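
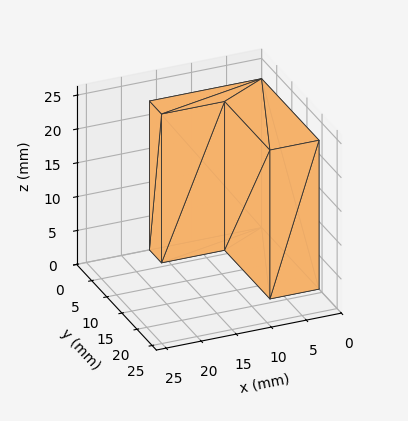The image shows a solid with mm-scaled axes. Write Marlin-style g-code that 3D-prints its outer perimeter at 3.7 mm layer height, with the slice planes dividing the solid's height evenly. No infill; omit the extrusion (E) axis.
Reading the render: the shape is an L-shaped prism: outer 16 × 19 mm, arm thicknesses ≈ 4 mm (horizontal) and 7 mm (vertical), extruded 22 mm in z (dimensions read to the nearest mm from the axis ticks). For the g-code, the solid's height is divided into equal slices at the stated Δz and each level perimeter traced with G1 moves after a G0 lift.

; perimeter-only toolpath
G21 ; units = mm
G90 ; absolute positioning
G28 ; home
; layer 1
G0 Z3.7
G0 X0.0 Y0.0
G1 X16.0 Y0.0
G1 X16.0 Y4.0
G1 X7.0 Y4.0
G1 X7.0 Y19.0
G1 X0.0 Y19.0
G1 X0.0 Y0.0
; layer 2
G0 Z7.3
G0 X0.0 Y0.0
G1 X16.0 Y0.0
G1 X16.0 Y4.0
G1 X7.0 Y4.0
G1 X7.0 Y19.0
G1 X0.0 Y19.0
G1 X0.0 Y0.0
; layer 3
G0 Z11.0
G0 X0.0 Y0.0
G1 X16.0 Y0.0
G1 X16.0 Y4.0
G1 X7.0 Y4.0
G1 X7.0 Y19.0
G1 X0.0 Y19.0
G1 X0.0 Y0.0
; layer 4
G0 Z14.7
G0 X0.0 Y0.0
G1 X16.0 Y0.0
G1 X16.0 Y4.0
G1 X7.0 Y4.0
G1 X7.0 Y19.0
G1 X0.0 Y19.0
G1 X0.0 Y0.0
; layer 5
G0 Z18.3
G0 X0.0 Y0.0
G1 X16.0 Y0.0
G1 X16.0 Y4.0
G1 X7.0 Y4.0
G1 X7.0 Y19.0
G1 X0.0 Y19.0
G1 X0.0 Y0.0
; layer 6
G0 Z22.0
G0 X0.0 Y0.0
G1 X16.0 Y0.0
G1 X16.0 Y4.0
G1 X7.0 Y4.0
G1 X7.0 Y19.0
G1 X0.0 Y19.0
G1 X0.0 Y0.0
M2 ; end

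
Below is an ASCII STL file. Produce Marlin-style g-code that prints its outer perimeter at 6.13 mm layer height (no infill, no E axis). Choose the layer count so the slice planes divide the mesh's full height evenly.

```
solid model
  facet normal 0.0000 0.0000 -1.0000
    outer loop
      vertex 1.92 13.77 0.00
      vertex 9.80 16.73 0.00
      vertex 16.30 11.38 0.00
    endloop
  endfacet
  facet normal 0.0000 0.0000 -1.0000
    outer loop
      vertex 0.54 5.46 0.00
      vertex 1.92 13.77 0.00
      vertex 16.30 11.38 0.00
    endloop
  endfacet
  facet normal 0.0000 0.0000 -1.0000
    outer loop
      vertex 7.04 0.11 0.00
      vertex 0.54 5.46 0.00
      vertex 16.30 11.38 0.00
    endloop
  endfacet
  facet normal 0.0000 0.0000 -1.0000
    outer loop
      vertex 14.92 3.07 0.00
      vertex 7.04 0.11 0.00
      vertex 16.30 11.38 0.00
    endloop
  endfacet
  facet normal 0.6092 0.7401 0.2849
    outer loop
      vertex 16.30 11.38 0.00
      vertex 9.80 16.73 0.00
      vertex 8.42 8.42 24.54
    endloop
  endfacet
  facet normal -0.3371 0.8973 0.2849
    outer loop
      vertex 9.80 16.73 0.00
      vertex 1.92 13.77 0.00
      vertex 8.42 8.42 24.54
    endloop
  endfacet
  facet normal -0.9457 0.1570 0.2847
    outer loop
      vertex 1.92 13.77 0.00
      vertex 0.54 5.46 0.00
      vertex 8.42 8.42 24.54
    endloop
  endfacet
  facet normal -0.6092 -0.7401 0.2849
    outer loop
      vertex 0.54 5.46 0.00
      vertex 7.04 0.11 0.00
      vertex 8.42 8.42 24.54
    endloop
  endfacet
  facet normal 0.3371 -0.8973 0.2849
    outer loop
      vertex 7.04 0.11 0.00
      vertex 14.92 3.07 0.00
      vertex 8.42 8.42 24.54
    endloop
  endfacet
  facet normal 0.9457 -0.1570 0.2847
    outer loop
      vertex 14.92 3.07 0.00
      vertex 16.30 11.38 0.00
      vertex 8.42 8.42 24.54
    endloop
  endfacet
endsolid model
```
; perimeter-only toolpath
G21 ; units = mm
G90 ; absolute positioning
G28 ; home
; layer 1
G0 Z6.13
G0 X14.33 Y10.64
G1 X9.46 Y14.65
G1 X3.54 Y12.43
G1 X2.51 Y6.20
G1 X7.38 Y2.19
G1 X13.29 Y4.41
G1 X14.33 Y10.64
; layer 2
G0 Z12.27
G0 X12.36 Y9.90
G1 X9.11 Y12.57
G1 X5.17 Y11.09
G1 X4.48 Y6.94
G1 X7.73 Y4.26
G1 X11.67 Y5.75
G1 X12.36 Y9.90
; layer 3
G0 Z18.41
G0 X10.39 Y9.16
G1 X8.77 Y10.50
G1 X6.80 Y9.76
G1 X6.45 Y7.68
G1 X8.08 Y6.34
G1 X10.04 Y7.08
G1 X10.39 Y9.16
M2 ; end

The solid is a regular 6-sided pyramid, base circumscribed radius ≈ 8.42 mm, apex at z ≈ 24.5 mm. Slicing at Δz = 6.13 mm — 4 equal slices spanning the solid's height, so layer i sits at z = i·h/4 — gives 3 non-empty perimeters. Each is a 6-segment closed polygon; G0 lifts to the layer z and rapids to the start vertex, then G1 traces the edges. The cross-section shrinks linearly with z (the slice at the apex is degenerate and omitted).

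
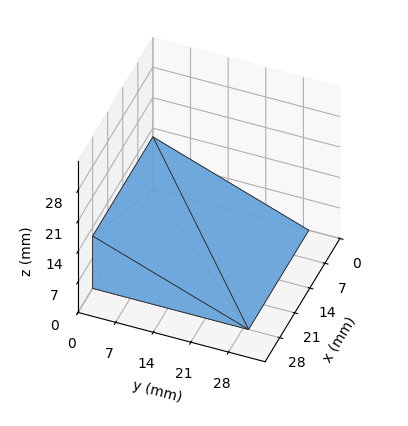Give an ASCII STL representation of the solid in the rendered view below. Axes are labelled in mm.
Reading the render: the shape is a wedge (ramp): 28 × 29 mm base, rising to 12 mm along the y=0 edge and sloping linearly to z=0 at y=29 (dimensions read to the nearest mm from the axis ticks). For the STL, each face is triangulated and given an outward normal.

solid part
  facet normal 0.0000 0.0000 -1.0000
    outer loop
      vertex 28.0 29.0 0.0
      vertex 28.0 0.0 0.0
      vertex 0.0 0.0 0.0
    endloop
  endfacet
  facet normal 0.0000 0.0000 -1.0000
    outer loop
      vertex 0.0 29.0 0.0
      vertex 28.0 29.0 0.0
      vertex 0.0 0.0 0.0
    endloop
  endfacet
  facet normal 0.0000 -1.0000 0.0000
    outer loop
      vertex 0.0 0.0 0.0
      vertex 28.0 0.0 0.0
      vertex 28.0 0.0 12.0
    endloop
  endfacet
  facet normal 0.0000 -1.0000 0.0000
    outer loop
      vertex 0.0 0.0 0.0
      vertex 28.0 0.0 12.0
      vertex 0.0 0.0 12.0
    endloop
  endfacet
  facet normal 0.0000 0.3824 0.9240
    outer loop
      vertex 0.0 0.0 12.0
      vertex 28.0 0.0 12.0
      vertex 28.0 29.0 0.0
    endloop
  endfacet
  facet normal 0.0000 0.3824 0.9240
    outer loop
      vertex 0.0 0.0 12.0
      vertex 28.0 29.0 0.0
      vertex 0.0 29.0 0.0
    endloop
  endfacet
  facet normal -1.0000 0.0000 0.0000
    outer loop
      vertex 0.0 0.0 12.0
      vertex 0.0 29.0 0.0
      vertex 0.0 0.0 0.0
    endloop
  endfacet
  facet normal 1.0000 0.0000 0.0000
    outer loop
      vertex 28.0 0.0 0.0
      vertex 28.0 29.0 0.0
      vertex 28.0 0.0 12.0
    endloop
  endfacet
endsolid part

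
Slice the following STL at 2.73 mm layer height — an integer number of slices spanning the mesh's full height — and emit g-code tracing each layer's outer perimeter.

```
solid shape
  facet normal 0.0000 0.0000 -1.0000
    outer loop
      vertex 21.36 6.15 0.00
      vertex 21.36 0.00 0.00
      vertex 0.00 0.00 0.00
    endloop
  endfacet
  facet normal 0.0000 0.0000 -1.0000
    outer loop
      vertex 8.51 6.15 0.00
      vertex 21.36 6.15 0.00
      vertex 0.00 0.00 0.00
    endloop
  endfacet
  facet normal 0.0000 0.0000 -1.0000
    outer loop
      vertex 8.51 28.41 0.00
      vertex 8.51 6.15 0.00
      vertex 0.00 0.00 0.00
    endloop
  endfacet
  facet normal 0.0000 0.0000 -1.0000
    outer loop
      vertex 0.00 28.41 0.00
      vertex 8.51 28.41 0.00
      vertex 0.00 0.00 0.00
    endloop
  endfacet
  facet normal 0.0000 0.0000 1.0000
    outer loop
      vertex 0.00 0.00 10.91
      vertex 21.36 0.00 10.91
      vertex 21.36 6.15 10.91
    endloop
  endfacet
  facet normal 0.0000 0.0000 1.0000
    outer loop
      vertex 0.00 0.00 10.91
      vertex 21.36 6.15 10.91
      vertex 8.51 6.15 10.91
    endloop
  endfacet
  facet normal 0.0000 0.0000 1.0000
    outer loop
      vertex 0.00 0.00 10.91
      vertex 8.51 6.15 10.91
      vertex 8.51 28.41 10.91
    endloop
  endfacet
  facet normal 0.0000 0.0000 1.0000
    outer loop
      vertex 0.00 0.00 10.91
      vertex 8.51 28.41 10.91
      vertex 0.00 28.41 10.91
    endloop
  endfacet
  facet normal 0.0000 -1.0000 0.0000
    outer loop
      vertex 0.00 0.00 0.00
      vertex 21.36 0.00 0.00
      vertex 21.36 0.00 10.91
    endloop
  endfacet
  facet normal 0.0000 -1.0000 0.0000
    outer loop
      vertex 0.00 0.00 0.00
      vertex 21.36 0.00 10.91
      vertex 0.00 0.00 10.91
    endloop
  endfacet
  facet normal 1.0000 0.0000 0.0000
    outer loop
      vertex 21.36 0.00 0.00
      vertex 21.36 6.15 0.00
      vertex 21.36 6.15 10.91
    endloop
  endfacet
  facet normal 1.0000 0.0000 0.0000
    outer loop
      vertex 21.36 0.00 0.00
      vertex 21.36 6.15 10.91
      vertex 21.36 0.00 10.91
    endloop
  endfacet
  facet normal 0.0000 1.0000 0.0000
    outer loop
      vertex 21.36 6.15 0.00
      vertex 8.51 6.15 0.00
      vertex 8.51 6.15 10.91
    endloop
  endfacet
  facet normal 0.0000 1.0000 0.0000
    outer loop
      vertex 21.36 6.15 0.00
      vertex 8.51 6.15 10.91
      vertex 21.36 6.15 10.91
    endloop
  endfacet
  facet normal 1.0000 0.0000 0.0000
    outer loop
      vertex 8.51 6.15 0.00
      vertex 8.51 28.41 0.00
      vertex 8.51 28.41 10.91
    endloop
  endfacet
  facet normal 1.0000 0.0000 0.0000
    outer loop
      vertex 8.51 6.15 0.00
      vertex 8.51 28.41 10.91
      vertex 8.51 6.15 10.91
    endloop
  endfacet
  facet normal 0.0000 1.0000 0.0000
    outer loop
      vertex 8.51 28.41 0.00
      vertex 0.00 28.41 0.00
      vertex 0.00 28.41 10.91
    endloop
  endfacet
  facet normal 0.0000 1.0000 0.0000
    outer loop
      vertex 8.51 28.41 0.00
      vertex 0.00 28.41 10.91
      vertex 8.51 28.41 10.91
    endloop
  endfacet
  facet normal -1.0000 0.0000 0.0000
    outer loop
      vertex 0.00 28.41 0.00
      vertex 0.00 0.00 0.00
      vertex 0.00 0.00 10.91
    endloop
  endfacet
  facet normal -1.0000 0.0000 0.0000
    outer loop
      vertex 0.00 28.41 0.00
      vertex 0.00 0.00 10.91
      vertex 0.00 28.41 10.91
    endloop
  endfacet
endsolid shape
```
; perimeter-only toolpath
G21 ; units = mm
G90 ; absolute positioning
G28 ; home
; layer 1
G0 Z2.73
G0 X0.00 Y0.00
G1 X21.36 Y0.00
G1 X21.36 Y6.15
G1 X8.51 Y6.15
G1 X8.51 Y28.41
G1 X0.00 Y28.41
G1 X0.00 Y0.00
; layer 2
G0 Z5.46
G0 X0.00 Y0.00
G1 X21.36 Y0.00
G1 X21.36 Y6.15
G1 X8.51 Y6.15
G1 X8.51 Y28.41
G1 X0.00 Y28.41
G1 X0.00 Y0.00
; layer 3
G0 Z8.18
G0 X0.00 Y0.00
G1 X21.36 Y0.00
G1 X21.36 Y6.15
G1 X8.51 Y6.15
G1 X8.51 Y28.41
G1 X0.00 Y28.41
G1 X0.00 Y0.00
; layer 4
G0 Z10.91
G0 X0.00 Y0.00
G1 X21.36 Y0.00
G1 X21.36 Y6.15
G1 X8.51 Y6.15
G1 X8.51 Y28.41
G1 X0.00 Y28.41
G1 X0.00 Y0.00
M2 ; end

The solid is an L-shaped prism: outer 21.4 × 28.4 mm, arm thicknesses ≈ 6.15 mm (horizontal) and 8.51 mm (vertical), extruded 10.9 mm in z. Slicing at Δz = 2.73 mm — 4 equal slices spanning the solid's height, so layer i sits at z = i·h/4 — gives 4 non-empty perimeters. Each is a 6-segment closed polygon; G0 lifts to the layer z and rapids to the start vertex, then G1 traces the edges.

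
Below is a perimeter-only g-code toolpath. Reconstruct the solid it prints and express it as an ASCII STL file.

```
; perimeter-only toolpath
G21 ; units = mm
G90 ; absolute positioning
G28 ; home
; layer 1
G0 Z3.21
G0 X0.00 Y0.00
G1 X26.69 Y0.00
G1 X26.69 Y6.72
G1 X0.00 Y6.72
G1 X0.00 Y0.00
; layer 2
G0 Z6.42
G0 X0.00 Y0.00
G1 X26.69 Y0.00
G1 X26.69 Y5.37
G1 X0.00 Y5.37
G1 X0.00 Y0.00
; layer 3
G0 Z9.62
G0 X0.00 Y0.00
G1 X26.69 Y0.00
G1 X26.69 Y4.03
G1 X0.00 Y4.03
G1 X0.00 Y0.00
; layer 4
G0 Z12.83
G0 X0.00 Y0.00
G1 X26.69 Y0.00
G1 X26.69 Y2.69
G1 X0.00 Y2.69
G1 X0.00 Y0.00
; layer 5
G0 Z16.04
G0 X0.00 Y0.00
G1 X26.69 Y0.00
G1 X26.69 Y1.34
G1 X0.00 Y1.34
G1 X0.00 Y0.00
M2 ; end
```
solid part
  facet normal 0.0000 0.0000 -1.0000
    outer loop
      vertex 26.69 8.06 0.00
      vertex 26.69 0.00 0.00
      vertex 0.00 0.00 0.00
    endloop
  endfacet
  facet normal 0.0000 0.0000 -1.0000
    outer loop
      vertex 0.00 8.06 0.00
      vertex 26.69 8.06 0.00
      vertex 0.00 0.00 0.00
    endloop
  endfacet
  facet normal 0.0000 -1.0000 0.0000
    outer loop
      vertex 0.00 0.00 0.00
      vertex 26.69 0.00 0.00
      vertex 26.69 0.00 19.25
    endloop
  endfacet
  facet normal 0.0000 -1.0000 0.0000
    outer loop
      vertex 0.00 0.00 0.00
      vertex 26.69 0.00 19.25
      vertex 0.00 0.00 19.25
    endloop
  endfacet
  facet normal 0.0000 0.9224 0.3862
    outer loop
      vertex 0.00 0.00 19.25
      vertex 26.69 0.00 19.25
      vertex 26.69 8.06 0.00
    endloop
  endfacet
  facet normal 0.0000 0.9224 0.3862
    outer loop
      vertex 0.00 0.00 19.25
      vertex 26.69 8.06 0.00
      vertex 0.00 8.06 0.00
    endloop
  endfacet
  facet normal -1.0000 0.0000 0.0000
    outer loop
      vertex 0.00 0.00 19.25
      vertex 0.00 8.06 0.00
      vertex 0.00 0.00 0.00
    endloop
  endfacet
  facet normal 1.0000 0.0000 0.0000
    outer loop
      vertex 26.69 0.00 0.00
      vertex 26.69 8.06 0.00
      vertex 26.69 0.00 19.25
    endloop
  endfacet
endsolid part

The G0 Z moves step by Δz≈3.21 mm. The G1 loops shrink linearly with z, so the solid tapers from its base footprint up to z≈19.2. Closing with a flat bottom cap and the tapered top and triangulating gives 8 facets — a wedge (ramp): 26.7 × 8.06 mm base, rising to 19.2 mm along the y=0 edge and sloping linearly to z=0 at y=8.06.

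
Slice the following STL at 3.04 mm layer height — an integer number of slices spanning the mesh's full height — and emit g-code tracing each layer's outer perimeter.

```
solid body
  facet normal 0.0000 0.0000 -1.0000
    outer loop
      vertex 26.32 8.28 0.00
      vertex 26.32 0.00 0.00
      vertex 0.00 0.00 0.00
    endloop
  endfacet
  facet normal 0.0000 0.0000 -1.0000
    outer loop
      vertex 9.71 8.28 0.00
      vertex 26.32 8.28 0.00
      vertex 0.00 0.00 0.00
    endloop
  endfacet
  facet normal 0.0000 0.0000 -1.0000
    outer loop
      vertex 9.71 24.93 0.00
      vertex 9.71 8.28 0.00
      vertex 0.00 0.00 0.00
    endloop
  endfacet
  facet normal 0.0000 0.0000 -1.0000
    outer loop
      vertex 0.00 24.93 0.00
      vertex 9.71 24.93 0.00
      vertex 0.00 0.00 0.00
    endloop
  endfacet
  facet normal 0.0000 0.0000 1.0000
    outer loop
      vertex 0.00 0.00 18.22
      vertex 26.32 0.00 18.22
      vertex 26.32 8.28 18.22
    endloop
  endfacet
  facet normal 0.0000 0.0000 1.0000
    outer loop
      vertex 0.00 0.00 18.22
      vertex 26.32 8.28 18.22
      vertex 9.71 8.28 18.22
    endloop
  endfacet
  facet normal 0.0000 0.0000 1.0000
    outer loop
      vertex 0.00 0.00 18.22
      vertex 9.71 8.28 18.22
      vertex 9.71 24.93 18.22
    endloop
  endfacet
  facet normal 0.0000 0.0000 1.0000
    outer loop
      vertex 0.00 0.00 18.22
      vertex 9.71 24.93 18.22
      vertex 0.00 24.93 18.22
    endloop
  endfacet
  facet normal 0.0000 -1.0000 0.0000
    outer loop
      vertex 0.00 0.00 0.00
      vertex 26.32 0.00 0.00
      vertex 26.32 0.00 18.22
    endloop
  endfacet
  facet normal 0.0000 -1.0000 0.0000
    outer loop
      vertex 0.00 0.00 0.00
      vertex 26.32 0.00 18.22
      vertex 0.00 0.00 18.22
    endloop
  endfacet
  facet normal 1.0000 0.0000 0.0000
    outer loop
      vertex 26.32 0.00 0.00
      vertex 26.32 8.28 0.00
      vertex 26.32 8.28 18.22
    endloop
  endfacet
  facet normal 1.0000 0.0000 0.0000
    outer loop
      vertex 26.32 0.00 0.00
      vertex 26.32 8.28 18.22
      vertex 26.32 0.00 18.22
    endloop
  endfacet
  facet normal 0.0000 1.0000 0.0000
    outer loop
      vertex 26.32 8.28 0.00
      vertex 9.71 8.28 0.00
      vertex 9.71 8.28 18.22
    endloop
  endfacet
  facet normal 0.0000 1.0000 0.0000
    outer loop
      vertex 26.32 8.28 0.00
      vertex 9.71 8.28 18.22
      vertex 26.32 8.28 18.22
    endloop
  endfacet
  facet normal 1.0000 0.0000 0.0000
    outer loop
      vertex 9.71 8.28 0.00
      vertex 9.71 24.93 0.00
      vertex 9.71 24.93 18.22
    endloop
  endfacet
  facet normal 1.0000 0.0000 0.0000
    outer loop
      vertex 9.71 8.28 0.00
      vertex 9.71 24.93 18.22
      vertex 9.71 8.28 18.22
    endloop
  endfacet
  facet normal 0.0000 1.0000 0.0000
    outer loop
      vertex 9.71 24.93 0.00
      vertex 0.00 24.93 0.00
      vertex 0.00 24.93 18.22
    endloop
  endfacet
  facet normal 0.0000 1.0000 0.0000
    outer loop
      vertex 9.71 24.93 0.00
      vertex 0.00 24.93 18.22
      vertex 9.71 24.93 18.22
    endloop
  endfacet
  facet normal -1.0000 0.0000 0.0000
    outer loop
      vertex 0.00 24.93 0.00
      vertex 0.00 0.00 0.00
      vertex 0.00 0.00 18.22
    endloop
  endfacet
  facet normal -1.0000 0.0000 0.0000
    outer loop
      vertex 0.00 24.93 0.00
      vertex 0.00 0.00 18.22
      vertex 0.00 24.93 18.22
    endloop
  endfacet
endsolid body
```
; perimeter-only toolpath
G21 ; units = mm
G90 ; absolute positioning
G28 ; home
; layer 1
G0 Z3.04
G0 X0.00 Y0.00
G1 X26.32 Y0.00
G1 X26.32 Y8.28
G1 X9.71 Y8.28
G1 X9.71 Y24.93
G1 X0.00 Y24.93
G1 X0.00 Y0.00
; layer 2
G0 Z6.07
G0 X0.00 Y0.00
G1 X26.32 Y0.00
G1 X26.32 Y8.28
G1 X9.71 Y8.28
G1 X9.71 Y24.93
G1 X0.00 Y24.93
G1 X0.00 Y0.00
; layer 3
G0 Z9.11
G0 X0.00 Y0.00
G1 X26.32 Y0.00
G1 X26.32 Y8.28
G1 X9.71 Y8.28
G1 X9.71 Y24.93
G1 X0.00 Y24.93
G1 X0.00 Y0.00
; layer 4
G0 Z12.15
G0 X0.00 Y0.00
G1 X26.32 Y0.00
G1 X26.32 Y8.28
G1 X9.71 Y8.28
G1 X9.71 Y24.93
G1 X0.00 Y24.93
G1 X0.00 Y0.00
; layer 5
G0 Z15.18
G0 X0.00 Y0.00
G1 X26.32 Y0.00
G1 X26.32 Y8.28
G1 X9.71 Y8.28
G1 X9.71 Y24.93
G1 X0.00 Y24.93
G1 X0.00 Y0.00
; layer 6
G0 Z18.22
G0 X0.00 Y0.00
G1 X26.32 Y0.00
G1 X26.32 Y8.28
G1 X9.71 Y8.28
G1 X9.71 Y24.93
G1 X0.00 Y24.93
G1 X0.00 Y0.00
M2 ; end

The solid is an L-shaped prism: outer 26.3 × 24.9 mm, arm thicknesses ≈ 8.28 mm (horizontal) and 9.71 mm (vertical), extruded 18.2 mm in z. Slicing at Δz = 3.04 mm — 6 equal slices spanning the solid's height, so layer i sits at z = i·h/6 — gives 6 non-empty perimeters. Each is a 6-segment closed polygon; G0 lifts to the layer z and rapids to the start vertex, then G1 traces the edges.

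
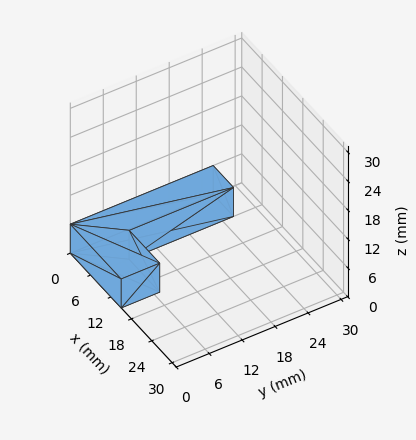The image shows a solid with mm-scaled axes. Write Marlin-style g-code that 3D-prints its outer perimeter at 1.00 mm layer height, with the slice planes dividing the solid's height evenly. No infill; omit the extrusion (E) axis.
Reading the render: the shape is an L-shaped prism: outer 15 × 26 mm, arm thicknesses ≈ 7 mm (horizontal) and 6 mm (vertical), extruded 6 mm in z (dimensions read to the nearest mm from the axis ticks). For the g-code, the solid's height is divided into equal slices at the stated Δz and each level perimeter traced with G1 moves after a G0 lift.

; perimeter-only toolpath
G21 ; units = mm
G90 ; absolute positioning
G28 ; home
; layer 1
G0 Z1.00
G0 X0.00 Y0.00
G1 X15.00 Y0.00
G1 X15.00 Y7.00
G1 X6.00 Y7.00
G1 X6.00 Y26.00
G1 X0.00 Y26.00
G1 X0.00 Y0.00
; layer 2
G0 Z2.00
G0 X0.00 Y0.00
G1 X15.00 Y0.00
G1 X15.00 Y7.00
G1 X6.00 Y7.00
G1 X6.00 Y26.00
G1 X0.00 Y26.00
G1 X0.00 Y0.00
; layer 3
G0 Z3.00
G0 X0.00 Y0.00
G1 X15.00 Y0.00
G1 X15.00 Y7.00
G1 X6.00 Y7.00
G1 X6.00 Y26.00
G1 X0.00 Y26.00
G1 X0.00 Y0.00
; layer 4
G0 Z4.00
G0 X0.00 Y0.00
G1 X15.00 Y0.00
G1 X15.00 Y7.00
G1 X6.00 Y7.00
G1 X6.00 Y26.00
G1 X0.00 Y26.00
G1 X0.00 Y0.00
; layer 5
G0 Z5.00
G0 X0.00 Y0.00
G1 X15.00 Y0.00
G1 X15.00 Y7.00
G1 X6.00 Y7.00
G1 X6.00 Y26.00
G1 X0.00 Y26.00
G1 X0.00 Y0.00
; layer 6
G0 Z6.00
G0 X0.00 Y0.00
G1 X15.00 Y0.00
G1 X15.00 Y7.00
G1 X6.00 Y7.00
G1 X6.00 Y26.00
G1 X0.00 Y26.00
G1 X0.00 Y0.00
M2 ; end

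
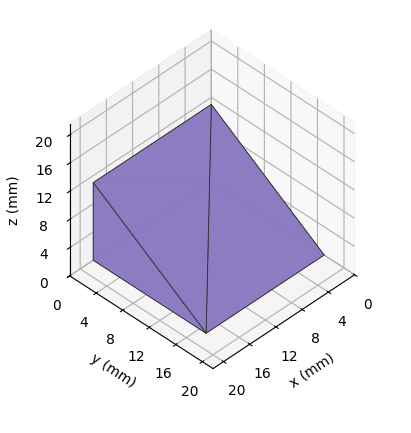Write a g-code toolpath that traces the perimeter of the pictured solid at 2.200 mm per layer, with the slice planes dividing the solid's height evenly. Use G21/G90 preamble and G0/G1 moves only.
Reading the render: the shape is a wedge (ramp): 18 × 17 mm base, rising to 11 mm along the y=0 edge and sloping linearly to z=0 at y=17 (dimensions read to the nearest mm from the axis ticks). For the g-code, the solid's height is divided into equal slices at the stated Δz and each level perimeter traced with G1 moves after a G0 lift.

; perimeter-only toolpath
G21 ; units = mm
G90 ; absolute positioning
G28 ; home
; layer 1
G0 Z2.200
G0 X0.000 Y0.000
G1 X18.000 Y0.000
G1 X18.000 Y13.600
G1 X0.000 Y13.600
G1 X0.000 Y0.000
; layer 2
G0 Z4.400
G0 X0.000 Y0.000
G1 X18.000 Y0.000
G1 X18.000 Y10.200
G1 X0.000 Y10.200
G1 X0.000 Y0.000
; layer 3
G0 Z6.600
G0 X0.000 Y0.000
G1 X18.000 Y0.000
G1 X18.000 Y6.800
G1 X0.000 Y6.800
G1 X0.000 Y0.000
; layer 4
G0 Z8.800
G0 X0.000 Y0.000
G1 X18.000 Y0.000
G1 X18.000 Y3.400
G1 X0.000 Y3.400
G1 X0.000 Y0.000
M2 ; end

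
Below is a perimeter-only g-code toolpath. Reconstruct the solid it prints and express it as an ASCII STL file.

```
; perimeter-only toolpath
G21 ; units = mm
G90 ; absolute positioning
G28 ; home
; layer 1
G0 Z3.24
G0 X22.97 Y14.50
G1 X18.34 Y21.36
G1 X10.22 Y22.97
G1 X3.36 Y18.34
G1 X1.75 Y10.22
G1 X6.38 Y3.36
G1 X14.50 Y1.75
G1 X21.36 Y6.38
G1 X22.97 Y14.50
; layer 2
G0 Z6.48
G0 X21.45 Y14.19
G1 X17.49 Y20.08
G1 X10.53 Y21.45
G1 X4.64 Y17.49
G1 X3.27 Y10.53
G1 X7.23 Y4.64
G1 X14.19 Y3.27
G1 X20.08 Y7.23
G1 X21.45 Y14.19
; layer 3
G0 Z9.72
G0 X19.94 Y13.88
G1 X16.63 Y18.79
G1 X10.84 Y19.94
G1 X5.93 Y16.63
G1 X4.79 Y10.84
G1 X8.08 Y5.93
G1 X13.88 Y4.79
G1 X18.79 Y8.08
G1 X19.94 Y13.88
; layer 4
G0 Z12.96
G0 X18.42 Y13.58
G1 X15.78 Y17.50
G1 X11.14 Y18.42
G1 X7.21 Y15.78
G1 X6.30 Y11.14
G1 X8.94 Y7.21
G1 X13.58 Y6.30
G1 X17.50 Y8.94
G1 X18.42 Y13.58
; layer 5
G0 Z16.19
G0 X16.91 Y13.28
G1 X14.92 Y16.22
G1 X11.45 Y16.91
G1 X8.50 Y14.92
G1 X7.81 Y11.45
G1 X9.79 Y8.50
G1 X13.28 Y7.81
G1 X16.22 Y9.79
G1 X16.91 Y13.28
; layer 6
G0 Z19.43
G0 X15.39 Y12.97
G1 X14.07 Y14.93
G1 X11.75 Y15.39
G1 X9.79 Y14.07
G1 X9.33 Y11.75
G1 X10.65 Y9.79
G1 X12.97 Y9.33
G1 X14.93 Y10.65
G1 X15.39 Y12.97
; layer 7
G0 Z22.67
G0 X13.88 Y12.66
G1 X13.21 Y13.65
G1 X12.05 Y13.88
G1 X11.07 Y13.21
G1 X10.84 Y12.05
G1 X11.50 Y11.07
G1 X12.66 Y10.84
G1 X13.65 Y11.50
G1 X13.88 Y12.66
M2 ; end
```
solid part
  facet normal 0.0000 0.0000 -1.0000
    outer loop
      vertex 9.92 24.48 0.00
      vertex 19.20 22.65 0.00
      vertex 24.48 14.80 0.00
    endloop
  endfacet
  facet normal 0.0000 0.0000 -1.0000
    outer loop
      vertex 2.07 19.20 0.00
      vertex 9.92 24.48 0.00
      vertex 24.48 14.80 0.00
    endloop
  endfacet
  facet normal 0.0000 0.0000 -1.0000
    outer loop
      vertex 0.24 9.92 0.00
      vertex 2.07 19.20 0.00
      vertex 24.48 14.80 0.00
    endloop
  endfacet
  facet normal 0.0000 0.0000 -1.0000
    outer loop
      vertex 5.52 2.07 0.00
      vertex 0.24 9.92 0.00
      vertex 24.48 14.80 0.00
    endloop
  endfacet
  facet normal 0.0000 0.0000 -1.0000
    outer loop
      vertex 14.80 0.24 0.00
      vertex 5.52 2.07 0.00
      vertex 24.48 14.80 0.00
    endloop
  endfacet
  facet normal 0.0000 0.0000 -1.0000
    outer loop
      vertex 22.65 5.52 0.00
      vertex 14.80 0.24 0.00
      vertex 24.48 14.80 0.00
    endloop
  endfacet
  facet normal 0.7593 0.5107 0.4033
    outer loop
      vertex 24.48 14.80 0.00
      vertex 19.20 22.65 0.00
      vertex 12.36 12.36 25.91
    endloop
  endfacet
  facet normal 0.1770 0.8978 0.4033
    outer loop
      vertex 19.20 22.65 0.00
      vertex 9.92 24.48 0.00
      vertex 12.36 12.36 25.91
    endloop
  endfacet
  facet normal -0.5107 0.7593 0.4033
    outer loop
      vertex 9.92 24.48 0.00
      vertex 2.07 19.20 0.00
      vertex 12.36 12.36 25.91
    endloop
  endfacet
  facet normal -0.8978 0.1770 0.4033
    outer loop
      vertex 2.07 19.20 0.00
      vertex 0.24 9.92 0.00
      vertex 12.36 12.36 25.91
    endloop
  endfacet
  facet normal -0.7593 -0.5107 0.4033
    outer loop
      vertex 0.24 9.92 0.00
      vertex 5.52 2.07 0.00
      vertex 12.36 12.36 25.91
    endloop
  endfacet
  facet normal -0.1770 -0.8978 0.4033
    outer loop
      vertex 5.52 2.07 0.00
      vertex 14.80 0.24 0.00
      vertex 12.36 12.36 25.91
    endloop
  endfacet
  facet normal 0.5107 -0.7593 0.4033
    outer loop
      vertex 14.80 0.24 0.00
      vertex 22.65 5.52 0.00
      vertex 12.36 12.36 25.91
    endloop
  endfacet
  facet normal 0.8978 -0.1770 0.4033
    outer loop
      vertex 22.65 5.52 0.00
      vertex 24.48 14.80 0.00
      vertex 12.36 12.36 25.91
    endloop
  endfacet
endsolid part

The G0 Z moves step by Δz≈3.24 mm. The G1 loops shrink linearly with z, so the solid tapers from its base footprint up to z≈25.9. Closing with a flat bottom cap and the tapered top and triangulating gives 14 facets — a regular 8-sided pyramid, base circumscribed radius ≈ 12.4 mm, apex at z ≈ 25.9 mm.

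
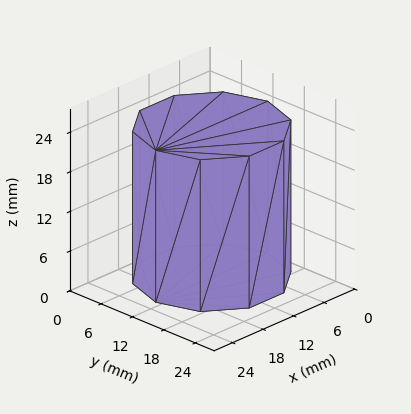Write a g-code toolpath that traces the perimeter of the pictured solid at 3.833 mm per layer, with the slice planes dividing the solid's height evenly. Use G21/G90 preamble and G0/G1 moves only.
Reading the render: the shape is a regular 10-sided prism (a cylinder approximated with 10 flat sides), circumscribed radius ≈ 11 mm, height ≈ 23 mm (dimensions read to the nearest mm from the axis ticks). For the g-code, the solid's height is divided into equal slices at the stated Δz and each level perimeter traced with G1 moves after a G0 lift.

; perimeter-only toolpath
G21 ; units = mm
G90 ; absolute positioning
G28 ; home
; layer 1
G0 Z3.833
G0 X22.000 Y11.000
G1 X19.899 Y17.466
G1 X14.399 Y21.462
G1 X7.601 Y21.462
G1 X2.101 Y17.466
G1 X0.000 Y11.000
G1 X2.101 Y4.534
G1 X7.601 Y0.538
G1 X14.399 Y0.538
G1 X19.899 Y4.534
G1 X22.000 Y11.000
; layer 2
G0 Z7.667
G0 X22.000 Y11.000
G1 X19.899 Y17.466
G1 X14.399 Y21.462
G1 X7.601 Y21.462
G1 X2.101 Y17.466
G1 X0.000 Y11.000
G1 X2.101 Y4.534
G1 X7.601 Y0.538
G1 X14.399 Y0.538
G1 X19.899 Y4.534
G1 X22.000 Y11.000
; layer 3
G0 Z11.500
G0 X22.000 Y11.000
G1 X19.899 Y17.466
G1 X14.399 Y21.462
G1 X7.601 Y21.462
G1 X2.101 Y17.466
G1 X0.000 Y11.000
G1 X2.101 Y4.534
G1 X7.601 Y0.538
G1 X14.399 Y0.538
G1 X19.899 Y4.534
G1 X22.000 Y11.000
; layer 4
G0 Z15.333
G0 X22.000 Y11.000
G1 X19.899 Y17.466
G1 X14.399 Y21.462
G1 X7.601 Y21.462
G1 X2.101 Y17.466
G1 X0.000 Y11.000
G1 X2.101 Y4.534
G1 X7.601 Y0.538
G1 X14.399 Y0.538
G1 X19.899 Y4.534
G1 X22.000 Y11.000
; layer 5
G0 Z19.167
G0 X22.000 Y11.000
G1 X19.899 Y17.466
G1 X14.399 Y21.462
G1 X7.601 Y21.462
G1 X2.101 Y17.466
G1 X0.000 Y11.000
G1 X2.101 Y4.534
G1 X7.601 Y0.538
G1 X14.399 Y0.538
G1 X19.899 Y4.534
G1 X22.000 Y11.000
; layer 6
G0 Z23.000
G0 X22.000 Y11.000
G1 X19.899 Y17.466
G1 X14.399 Y21.462
G1 X7.601 Y21.462
G1 X2.101 Y17.466
G1 X0.000 Y11.000
G1 X2.101 Y4.534
G1 X7.601 Y0.538
G1 X14.399 Y0.538
G1 X19.899 Y4.534
G1 X22.000 Y11.000
M2 ; end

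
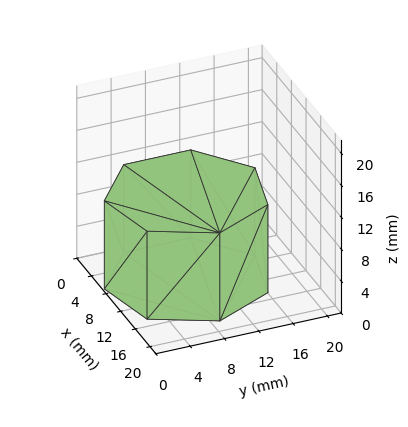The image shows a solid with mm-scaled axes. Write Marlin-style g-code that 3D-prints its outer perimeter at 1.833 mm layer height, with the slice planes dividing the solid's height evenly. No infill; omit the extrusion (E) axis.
Reading the render: the shape is a regular 7-sided prism (a cylinder approximated with 7 flat sides), circumscribed radius ≈ 9 mm, height ≈ 11 mm (dimensions read to the nearest mm from the axis ticks). For the g-code, the solid's height is divided into equal slices at the stated Δz and each level perimeter traced with G1 moves after a G0 lift.

; perimeter-only toolpath
G21 ; units = mm
G90 ; absolute positioning
G28 ; home
; layer 1
G0 Z1.833
G0 X18.000 Y9.000
G1 X14.611 Y16.036
G1 X6.997 Y17.774
G1 X0.891 Y12.905
G1 X0.891 Y5.095
G1 X6.997 Y0.226
G1 X14.611 Y1.964
G1 X18.000 Y9.000
; layer 2
G0 Z3.667
G0 X18.000 Y9.000
G1 X14.611 Y16.036
G1 X6.997 Y17.774
G1 X0.891 Y12.905
G1 X0.891 Y5.095
G1 X6.997 Y0.226
G1 X14.611 Y1.964
G1 X18.000 Y9.000
; layer 3
G0 Z5.500
G0 X18.000 Y9.000
G1 X14.611 Y16.036
G1 X6.997 Y17.774
G1 X0.891 Y12.905
G1 X0.891 Y5.095
G1 X6.997 Y0.226
G1 X14.611 Y1.964
G1 X18.000 Y9.000
; layer 4
G0 Z7.333
G0 X18.000 Y9.000
G1 X14.611 Y16.036
G1 X6.997 Y17.774
G1 X0.891 Y12.905
G1 X0.891 Y5.095
G1 X6.997 Y0.226
G1 X14.611 Y1.964
G1 X18.000 Y9.000
; layer 5
G0 Z9.167
G0 X18.000 Y9.000
G1 X14.611 Y16.036
G1 X6.997 Y17.774
G1 X0.891 Y12.905
G1 X0.891 Y5.095
G1 X6.997 Y0.226
G1 X14.611 Y1.964
G1 X18.000 Y9.000
; layer 6
G0 Z11.000
G0 X18.000 Y9.000
G1 X14.611 Y16.036
G1 X6.997 Y17.774
G1 X0.891 Y12.905
G1 X0.891 Y5.095
G1 X6.997 Y0.226
G1 X14.611 Y1.964
G1 X18.000 Y9.000
M2 ; end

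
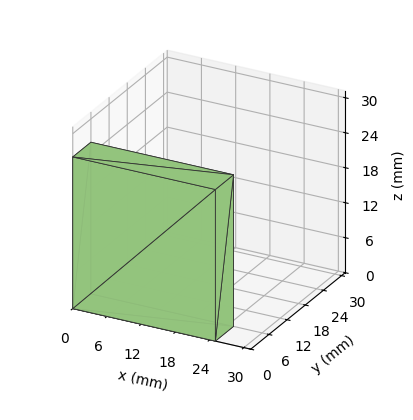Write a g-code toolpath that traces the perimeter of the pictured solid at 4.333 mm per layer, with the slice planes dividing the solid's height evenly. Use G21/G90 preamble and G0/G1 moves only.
Reading the render: the shape is a rectangular box, roughly 25 × 6 mm footprint and 26 mm tall (dimensions read to the nearest mm from the axis ticks). For the g-code, the solid's height is divided into equal slices at the stated Δz and each level perimeter traced with G1 moves after a G0 lift.

; perimeter-only toolpath
G21 ; units = mm
G90 ; absolute positioning
G28 ; home
; layer 1
G0 Z4.333
G0 X0.000 Y0.000
G1 X25.000 Y0.000
G1 X25.000 Y6.000
G1 X0.000 Y6.000
G1 X0.000 Y0.000
; layer 2
G0 Z8.667
G0 X0.000 Y0.000
G1 X25.000 Y0.000
G1 X25.000 Y6.000
G1 X0.000 Y6.000
G1 X0.000 Y0.000
; layer 3
G0 Z13.000
G0 X0.000 Y0.000
G1 X25.000 Y0.000
G1 X25.000 Y6.000
G1 X0.000 Y6.000
G1 X0.000 Y0.000
; layer 4
G0 Z17.333
G0 X0.000 Y0.000
G1 X25.000 Y0.000
G1 X25.000 Y6.000
G1 X0.000 Y6.000
G1 X0.000 Y0.000
; layer 5
G0 Z21.667
G0 X0.000 Y0.000
G1 X25.000 Y0.000
G1 X25.000 Y6.000
G1 X0.000 Y6.000
G1 X0.000 Y0.000
; layer 6
G0 Z26.000
G0 X0.000 Y0.000
G1 X25.000 Y0.000
G1 X25.000 Y6.000
G1 X0.000 Y6.000
G1 X0.000 Y0.000
M2 ; end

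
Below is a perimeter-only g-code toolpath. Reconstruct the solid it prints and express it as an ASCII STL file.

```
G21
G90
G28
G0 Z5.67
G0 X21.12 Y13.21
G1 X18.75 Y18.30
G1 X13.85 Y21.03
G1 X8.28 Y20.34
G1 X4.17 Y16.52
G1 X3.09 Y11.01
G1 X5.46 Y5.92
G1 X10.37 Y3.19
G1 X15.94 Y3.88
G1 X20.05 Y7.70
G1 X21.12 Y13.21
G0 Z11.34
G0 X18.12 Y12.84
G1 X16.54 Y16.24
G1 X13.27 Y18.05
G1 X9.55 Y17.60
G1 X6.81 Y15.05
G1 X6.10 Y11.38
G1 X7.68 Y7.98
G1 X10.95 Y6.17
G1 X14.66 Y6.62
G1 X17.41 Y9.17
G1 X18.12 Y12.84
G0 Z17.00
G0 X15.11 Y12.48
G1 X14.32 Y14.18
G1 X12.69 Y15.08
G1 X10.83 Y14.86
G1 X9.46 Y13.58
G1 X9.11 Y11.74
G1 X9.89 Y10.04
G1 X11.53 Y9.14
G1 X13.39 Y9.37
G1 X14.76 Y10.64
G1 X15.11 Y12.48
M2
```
solid part
  facet normal 0.0000 0.0000 -1.0000
    outer loop
      vertex 14.43 24.00 0.00
      vertex 20.97 20.37 0.00
      vertex 24.13 13.58 0.00
    endloop
  endfacet
  facet normal 0.0000 0.0000 -1.0000
    outer loop
      vertex 7.00 23.09 0.00
      vertex 14.43 24.00 0.00
      vertex 24.13 13.58 0.00
    endloop
  endfacet
  facet normal 0.0000 0.0000 -1.0000
    outer loop
      vertex 1.52 17.99 0.00
      vertex 7.00 23.09 0.00
      vertex 24.13 13.58 0.00
    endloop
  endfacet
  facet normal 0.0000 0.0000 -1.0000
    outer loop
      vertex 0.09 10.64 0.00
      vertex 1.52 17.99 0.00
      vertex 24.13 13.58 0.00
    endloop
  endfacet
  facet normal 0.0000 0.0000 -1.0000
    outer loop
      vertex 3.25 3.85 0.00
      vertex 0.09 10.64 0.00
      vertex 24.13 13.58 0.00
    endloop
  endfacet
  facet normal 0.0000 0.0000 -1.0000
    outer loop
      vertex 9.79 0.22 0.00
      vertex 3.25 3.85 0.00
      vertex 24.13 13.58 0.00
    endloop
  endfacet
  facet normal 0.0000 0.0000 -1.0000
    outer loop
      vertex 17.22 1.13 0.00
      vertex 9.79 0.22 0.00
      vertex 24.13 13.58 0.00
    endloop
  endfacet
  facet normal 0.0000 0.0000 -1.0000
    outer loop
      vertex 22.70 6.23 0.00
      vertex 17.22 1.13 0.00
      vertex 24.13 13.58 0.00
    endloop
  endfacet
  facet normal 0.8083 0.3762 0.4530
    outer loop
      vertex 24.13 13.58 0.00
      vertex 20.97 20.37 0.00
      vertex 12.11 12.11 22.67
    endloop
  endfacet
  facet normal 0.4326 0.7795 0.4531
    outer loop
      vertex 20.97 20.37 0.00
      vertex 14.43 24.00 0.00
      vertex 12.11 12.11 22.67
    endloop
  endfacet
  facet normal -0.1084 0.8849 0.4530
    outer loop
      vertex 14.43 24.00 0.00
      vertex 7.00 23.09 0.00
      vertex 12.11 12.11 22.67
    endloop
  endfacet
  facet normal -0.6074 0.6526 0.4530
    outer loop
      vertex 7.00 23.09 0.00
      vertex 1.52 17.99 0.00
      vertex 12.11 12.11 22.67
    endloop
  endfacet
  facet normal -0.8751 0.1703 0.4530
    outer loop
      vertex 1.52 17.99 0.00
      vertex 0.09 10.64 0.00
      vertex 12.11 12.11 22.67
    endloop
  endfacet
  facet normal -0.8083 -0.3762 0.4530
    outer loop
      vertex 0.09 10.64 0.00
      vertex 3.25 3.85 0.00
      vertex 12.11 12.11 22.67
    endloop
  endfacet
  facet normal -0.4326 -0.7795 0.4531
    outer loop
      vertex 3.25 3.85 0.00
      vertex 9.79 0.22 0.00
      vertex 12.11 12.11 22.67
    endloop
  endfacet
  facet normal 0.1084 -0.8849 0.4530
    outer loop
      vertex 9.79 0.22 0.00
      vertex 17.22 1.13 0.00
      vertex 12.11 12.11 22.67
    endloop
  endfacet
  facet normal 0.6074 -0.6526 0.4530
    outer loop
      vertex 17.22 1.13 0.00
      vertex 22.70 6.23 0.00
      vertex 12.11 12.11 22.67
    endloop
  endfacet
  facet normal 0.8751 -0.1703 0.4530
    outer loop
      vertex 22.70 6.23 0.00
      vertex 24.13 13.58 0.00
      vertex 12.11 12.11 22.67
    endloop
  endfacet
endsolid part

The G0 Z moves step by Δz≈5.67 mm. The G1 loops shrink linearly with z, so the solid tapers from its base footprint up to z≈22.7. Closing with a flat bottom cap and the tapered top and triangulating gives 18 facets — a regular 10-sided pyramid, base circumscribed radius ≈ 12.1 mm, apex at z ≈ 22.7 mm.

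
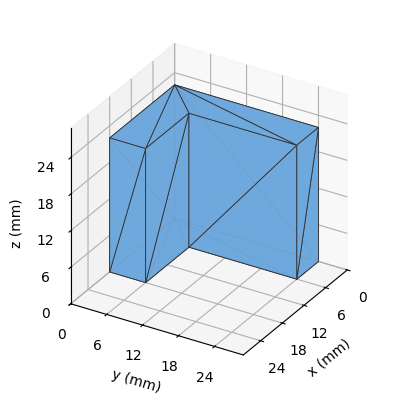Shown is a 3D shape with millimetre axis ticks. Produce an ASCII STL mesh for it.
Reading the render: the shape is an L-shaped prism: outer 18 × 24 mm, arm thicknesses ≈ 6 mm (horizontal) and 6 mm (vertical), extruded 22 mm in z (dimensions read to the nearest mm from the axis ticks). For the STL, each face is triangulated and given an outward normal.

solid part
  facet normal 0.0000 0.0000 -1.0000
    outer loop
      vertex 18.000 6.000 0.000
      vertex 18.000 0.000 0.000
      vertex 0.000 0.000 0.000
    endloop
  endfacet
  facet normal 0.0000 0.0000 -1.0000
    outer loop
      vertex 6.000 6.000 0.000
      vertex 18.000 6.000 0.000
      vertex 0.000 0.000 0.000
    endloop
  endfacet
  facet normal 0.0000 0.0000 -1.0000
    outer loop
      vertex 6.000 24.000 0.000
      vertex 6.000 6.000 0.000
      vertex 0.000 0.000 0.000
    endloop
  endfacet
  facet normal 0.0000 0.0000 -1.0000
    outer loop
      vertex 0.000 24.000 0.000
      vertex 6.000 24.000 0.000
      vertex 0.000 0.000 0.000
    endloop
  endfacet
  facet normal 0.0000 0.0000 1.0000
    outer loop
      vertex 0.000 0.000 22.000
      vertex 18.000 0.000 22.000
      vertex 18.000 6.000 22.000
    endloop
  endfacet
  facet normal 0.0000 0.0000 1.0000
    outer loop
      vertex 0.000 0.000 22.000
      vertex 18.000 6.000 22.000
      vertex 6.000 6.000 22.000
    endloop
  endfacet
  facet normal 0.0000 0.0000 1.0000
    outer loop
      vertex 0.000 0.000 22.000
      vertex 6.000 6.000 22.000
      vertex 6.000 24.000 22.000
    endloop
  endfacet
  facet normal 0.0000 0.0000 1.0000
    outer loop
      vertex 0.000 0.000 22.000
      vertex 6.000 24.000 22.000
      vertex 0.000 24.000 22.000
    endloop
  endfacet
  facet normal 0.0000 -1.0000 0.0000
    outer loop
      vertex 0.000 0.000 0.000
      vertex 18.000 0.000 0.000
      vertex 18.000 0.000 22.000
    endloop
  endfacet
  facet normal 0.0000 -1.0000 0.0000
    outer loop
      vertex 0.000 0.000 0.000
      vertex 18.000 0.000 22.000
      vertex 0.000 0.000 22.000
    endloop
  endfacet
  facet normal 1.0000 0.0000 0.0000
    outer loop
      vertex 18.000 0.000 0.000
      vertex 18.000 6.000 0.000
      vertex 18.000 6.000 22.000
    endloop
  endfacet
  facet normal 1.0000 0.0000 0.0000
    outer loop
      vertex 18.000 0.000 0.000
      vertex 18.000 6.000 22.000
      vertex 18.000 0.000 22.000
    endloop
  endfacet
  facet normal 0.0000 1.0000 0.0000
    outer loop
      vertex 18.000 6.000 0.000
      vertex 6.000 6.000 0.000
      vertex 6.000 6.000 22.000
    endloop
  endfacet
  facet normal 0.0000 1.0000 0.0000
    outer loop
      vertex 18.000 6.000 0.000
      vertex 6.000 6.000 22.000
      vertex 18.000 6.000 22.000
    endloop
  endfacet
  facet normal 1.0000 0.0000 0.0000
    outer loop
      vertex 6.000 6.000 0.000
      vertex 6.000 24.000 0.000
      vertex 6.000 24.000 22.000
    endloop
  endfacet
  facet normal 1.0000 0.0000 0.0000
    outer loop
      vertex 6.000 6.000 0.000
      vertex 6.000 24.000 22.000
      vertex 6.000 6.000 22.000
    endloop
  endfacet
  facet normal 0.0000 1.0000 0.0000
    outer loop
      vertex 6.000 24.000 0.000
      vertex 0.000 24.000 0.000
      vertex 0.000 24.000 22.000
    endloop
  endfacet
  facet normal 0.0000 1.0000 0.0000
    outer loop
      vertex 6.000 24.000 0.000
      vertex 0.000 24.000 22.000
      vertex 6.000 24.000 22.000
    endloop
  endfacet
  facet normal -1.0000 0.0000 0.0000
    outer loop
      vertex 0.000 24.000 0.000
      vertex 0.000 0.000 0.000
      vertex 0.000 0.000 22.000
    endloop
  endfacet
  facet normal -1.0000 0.0000 0.0000
    outer loop
      vertex 0.000 24.000 0.000
      vertex 0.000 0.000 22.000
      vertex 0.000 24.000 22.000
    endloop
  endfacet
endsolid part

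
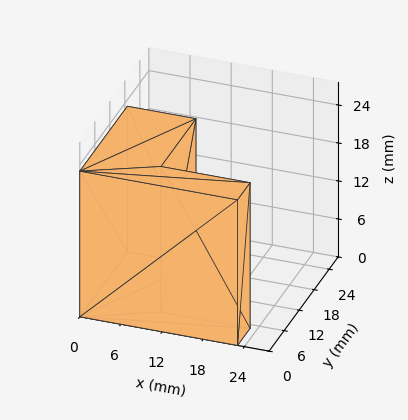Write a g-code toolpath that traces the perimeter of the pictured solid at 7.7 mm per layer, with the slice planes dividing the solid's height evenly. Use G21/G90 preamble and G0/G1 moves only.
Reading the render: the shape is an L-shaped prism: outer 23 × 19 mm, arm thicknesses ≈ 5 mm (horizontal) and 10 mm (vertical), extruded 23 mm in z (dimensions read to the nearest mm from the axis ticks). For the g-code, the solid's height is divided into equal slices at the stated Δz and each level perimeter traced with G1 moves after a G0 lift.

; perimeter-only toolpath
G21 ; units = mm
G90 ; absolute positioning
G28 ; home
; layer 1
G0 Z7.7
G0 X0.0 Y0.0
G1 X23.0 Y0.0
G1 X23.0 Y5.0
G1 X10.0 Y5.0
G1 X10.0 Y19.0
G1 X0.0 Y19.0
G1 X0.0 Y0.0
; layer 2
G0 Z15.3
G0 X0.0 Y0.0
G1 X23.0 Y0.0
G1 X23.0 Y5.0
G1 X10.0 Y5.0
G1 X10.0 Y19.0
G1 X0.0 Y19.0
G1 X0.0 Y0.0
; layer 3
G0 Z23.0
G0 X0.0 Y0.0
G1 X23.0 Y0.0
G1 X23.0 Y5.0
G1 X10.0 Y5.0
G1 X10.0 Y19.0
G1 X0.0 Y19.0
G1 X0.0 Y0.0
M2 ; end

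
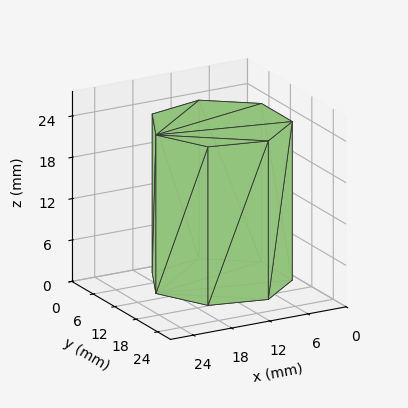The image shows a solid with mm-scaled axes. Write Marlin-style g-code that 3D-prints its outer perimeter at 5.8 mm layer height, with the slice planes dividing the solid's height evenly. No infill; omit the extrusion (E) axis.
Reading the render: the shape is a regular 7-sided prism (a cylinder approximated with 7 flat sides), circumscribed radius ≈ 10 mm, height ≈ 23 mm (dimensions read to the nearest mm from the axis ticks). For the g-code, the solid's height is divided into equal slices at the stated Δz and each level perimeter traced with G1 moves after a G0 lift.

; perimeter-only toolpath
G21 ; units = mm
G90 ; absolute positioning
G28 ; home
; layer 1
G0 Z5.8
G0 X20.0 Y10.0
G1 X16.2 Y17.8
G1 X7.8 Y19.7
G1 X1.0 Y14.3
G1 X1.0 Y5.7
G1 X7.8 Y0.3
G1 X16.2 Y2.2
G1 X20.0 Y10.0
; layer 2
G0 Z11.5
G0 X20.0 Y10.0
G1 X16.2 Y17.8
G1 X7.8 Y19.7
G1 X1.0 Y14.3
G1 X1.0 Y5.7
G1 X7.8 Y0.3
G1 X16.2 Y2.2
G1 X20.0 Y10.0
; layer 3
G0 Z17.2
G0 X20.0 Y10.0
G1 X16.2 Y17.8
G1 X7.8 Y19.7
G1 X1.0 Y14.3
G1 X1.0 Y5.7
G1 X7.8 Y0.3
G1 X16.2 Y2.2
G1 X20.0 Y10.0
; layer 4
G0 Z23.0
G0 X20.0 Y10.0
G1 X16.2 Y17.8
G1 X7.8 Y19.7
G1 X1.0 Y14.3
G1 X1.0 Y5.7
G1 X7.8 Y0.3
G1 X16.2 Y2.2
G1 X20.0 Y10.0
M2 ; end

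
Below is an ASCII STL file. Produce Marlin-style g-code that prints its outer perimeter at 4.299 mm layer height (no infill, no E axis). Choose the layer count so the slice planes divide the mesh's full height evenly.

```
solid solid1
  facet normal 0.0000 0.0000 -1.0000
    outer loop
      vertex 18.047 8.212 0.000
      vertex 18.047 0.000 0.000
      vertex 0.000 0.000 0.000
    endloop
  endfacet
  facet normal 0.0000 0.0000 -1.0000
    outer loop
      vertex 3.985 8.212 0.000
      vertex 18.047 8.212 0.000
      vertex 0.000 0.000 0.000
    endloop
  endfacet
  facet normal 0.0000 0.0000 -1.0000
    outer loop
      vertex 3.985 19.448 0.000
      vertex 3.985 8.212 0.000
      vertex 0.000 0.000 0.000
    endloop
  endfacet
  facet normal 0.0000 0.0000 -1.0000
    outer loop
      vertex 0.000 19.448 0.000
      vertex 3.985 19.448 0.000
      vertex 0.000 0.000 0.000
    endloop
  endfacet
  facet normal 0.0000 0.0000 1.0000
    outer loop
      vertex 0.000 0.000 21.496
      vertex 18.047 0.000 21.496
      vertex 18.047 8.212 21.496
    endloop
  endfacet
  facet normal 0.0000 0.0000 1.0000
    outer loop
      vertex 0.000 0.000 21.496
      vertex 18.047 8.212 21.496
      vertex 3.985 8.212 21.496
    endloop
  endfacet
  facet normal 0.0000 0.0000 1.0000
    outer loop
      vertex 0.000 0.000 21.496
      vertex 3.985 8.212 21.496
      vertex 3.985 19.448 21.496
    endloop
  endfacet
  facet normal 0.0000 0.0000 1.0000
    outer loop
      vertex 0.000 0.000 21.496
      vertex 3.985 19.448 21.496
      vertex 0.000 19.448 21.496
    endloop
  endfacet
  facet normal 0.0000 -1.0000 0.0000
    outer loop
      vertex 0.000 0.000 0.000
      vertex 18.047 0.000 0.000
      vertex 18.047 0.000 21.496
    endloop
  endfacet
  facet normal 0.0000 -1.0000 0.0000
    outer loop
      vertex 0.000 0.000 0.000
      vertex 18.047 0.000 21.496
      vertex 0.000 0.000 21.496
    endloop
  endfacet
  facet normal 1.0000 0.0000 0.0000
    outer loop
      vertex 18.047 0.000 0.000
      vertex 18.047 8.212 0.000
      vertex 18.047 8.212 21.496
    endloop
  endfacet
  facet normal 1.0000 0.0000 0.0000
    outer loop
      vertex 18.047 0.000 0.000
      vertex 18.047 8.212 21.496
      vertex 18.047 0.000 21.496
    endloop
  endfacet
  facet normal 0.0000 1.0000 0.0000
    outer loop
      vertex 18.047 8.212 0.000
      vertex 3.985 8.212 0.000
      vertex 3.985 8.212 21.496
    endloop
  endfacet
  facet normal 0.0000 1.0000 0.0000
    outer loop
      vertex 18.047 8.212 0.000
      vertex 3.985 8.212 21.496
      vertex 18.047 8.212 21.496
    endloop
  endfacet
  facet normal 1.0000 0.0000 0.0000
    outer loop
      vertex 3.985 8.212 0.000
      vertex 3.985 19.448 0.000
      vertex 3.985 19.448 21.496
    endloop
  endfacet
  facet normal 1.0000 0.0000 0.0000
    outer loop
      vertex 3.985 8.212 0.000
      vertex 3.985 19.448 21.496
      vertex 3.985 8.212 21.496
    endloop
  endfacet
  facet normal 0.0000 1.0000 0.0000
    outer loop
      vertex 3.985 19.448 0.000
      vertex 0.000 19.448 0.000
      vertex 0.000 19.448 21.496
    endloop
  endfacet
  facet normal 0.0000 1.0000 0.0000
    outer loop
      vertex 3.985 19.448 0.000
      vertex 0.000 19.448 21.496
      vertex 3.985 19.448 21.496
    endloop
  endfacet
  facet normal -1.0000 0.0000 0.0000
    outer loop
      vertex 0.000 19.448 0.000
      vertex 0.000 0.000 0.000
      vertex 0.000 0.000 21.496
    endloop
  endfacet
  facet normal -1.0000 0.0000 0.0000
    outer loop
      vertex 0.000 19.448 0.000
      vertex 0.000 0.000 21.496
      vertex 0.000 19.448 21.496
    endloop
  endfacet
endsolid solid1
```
; perimeter-only toolpath
G21 ; units = mm
G90 ; absolute positioning
G28 ; home
; layer 1
G0 Z4.299
G0 X0.000 Y0.000
G1 X18.047 Y0.000
G1 X18.047 Y8.212
G1 X3.985 Y8.212
G1 X3.985 Y19.448
G1 X0.000 Y19.448
G1 X0.000 Y0.000
; layer 2
G0 Z8.598
G0 X0.000 Y0.000
G1 X18.047 Y0.000
G1 X18.047 Y8.212
G1 X3.985 Y8.212
G1 X3.985 Y19.448
G1 X0.000 Y19.448
G1 X0.000 Y0.000
; layer 3
G0 Z12.898
G0 X0.000 Y0.000
G1 X18.047 Y0.000
G1 X18.047 Y8.212
G1 X3.985 Y8.212
G1 X3.985 Y19.448
G1 X0.000 Y19.448
G1 X0.000 Y0.000
; layer 4
G0 Z17.197
G0 X0.000 Y0.000
G1 X18.047 Y0.000
G1 X18.047 Y8.212
G1 X3.985 Y8.212
G1 X3.985 Y19.448
G1 X0.000 Y19.448
G1 X0.000 Y0.000
; layer 5
G0 Z21.496
G0 X0.000 Y0.000
G1 X18.047 Y0.000
G1 X18.047 Y8.212
G1 X3.985 Y8.212
G1 X3.985 Y19.448
G1 X0.000 Y19.448
G1 X0.000 Y0.000
M2 ; end

The solid is an L-shaped prism: outer 18 × 19.4 mm, arm thicknesses ≈ 8.21 mm (horizontal) and 3.98 mm (vertical), extruded 21.5 mm in z. Slicing at Δz = 4.299 mm — 5 equal slices spanning the solid's height, so layer i sits at z = i·h/5 — gives 5 non-empty perimeters. Each is a 6-segment closed polygon; G0 lifts to the layer z and rapids to the start vertex, then G1 traces the edges.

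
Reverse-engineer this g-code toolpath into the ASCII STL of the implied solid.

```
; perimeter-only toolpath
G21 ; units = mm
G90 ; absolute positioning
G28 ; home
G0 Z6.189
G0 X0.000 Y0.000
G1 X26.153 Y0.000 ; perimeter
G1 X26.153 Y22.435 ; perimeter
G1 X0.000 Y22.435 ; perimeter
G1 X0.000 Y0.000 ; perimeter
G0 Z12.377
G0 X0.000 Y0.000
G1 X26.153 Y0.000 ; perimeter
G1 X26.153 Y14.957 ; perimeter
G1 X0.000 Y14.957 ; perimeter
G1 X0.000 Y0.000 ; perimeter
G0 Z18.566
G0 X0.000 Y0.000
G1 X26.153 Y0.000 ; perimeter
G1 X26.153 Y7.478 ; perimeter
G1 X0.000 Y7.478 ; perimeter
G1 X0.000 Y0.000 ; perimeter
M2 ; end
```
solid part
  facet normal 0.0000 0.0000 -1.0000
    outer loop
      vertex 26.153 29.913 0.000
      vertex 26.153 0.000 0.000
      vertex 0.000 0.000 0.000
    endloop
  endfacet
  facet normal 0.0000 0.0000 -1.0000
    outer loop
      vertex 0.000 29.913 0.000
      vertex 26.153 29.913 0.000
      vertex 0.000 0.000 0.000
    endloop
  endfacet
  facet normal 0.0000 -1.0000 0.0000
    outer loop
      vertex 0.000 0.000 0.000
      vertex 26.153 0.000 0.000
      vertex 26.153 0.000 24.754
    endloop
  endfacet
  facet normal 0.0000 -1.0000 0.0000
    outer loop
      vertex 0.000 0.000 0.000
      vertex 26.153 0.000 24.754
      vertex 0.000 0.000 24.754
    endloop
  endfacet
  facet normal 0.0000 0.6375 0.7704
    outer loop
      vertex 0.000 0.000 24.754
      vertex 26.153 0.000 24.754
      vertex 26.153 29.913 0.000
    endloop
  endfacet
  facet normal 0.0000 0.6375 0.7704
    outer loop
      vertex 0.000 0.000 24.754
      vertex 26.153 29.913 0.000
      vertex 0.000 29.913 0.000
    endloop
  endfacet
  facet normal -1.0000 0.0000 0.0000
    outer loop
      vertex 0.000 0.000 24.754
      vertex 0.000 29.913 0.000
      vertex 0.000 0.000 0.000
    endloop
  endfacet
  facet normal 1.0000 0.0000 0.0000
    outer loop
      vertex 26.153 0.000 0.000
      vertex 26.153 29.913 0.000
      vertex 26.153 0.000 24.754
    endloop
  endfacet
endsolid part

The G0 Z moves step by Δz≈6.189 mm. The G1 loops shrink linearly with z, so the solid tapers from its base footprint up to z≈24.8. Closing with a flat bottom cap and the tapered top and triangulating gives 8 facets — a wedge (ramp): 26.2 × 29.9 mm base, rising to 24.8 mm along the y=0 edge and sloping linearly to z=0 at y=29.9.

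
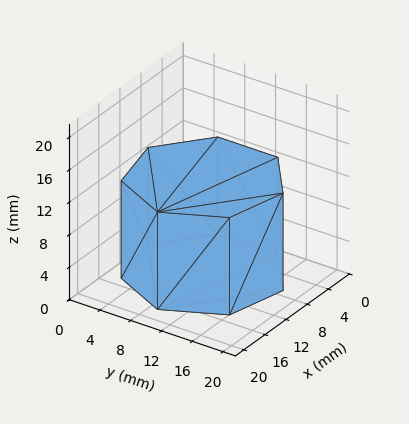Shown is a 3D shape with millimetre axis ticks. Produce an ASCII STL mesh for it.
Reading the render: the shape is a regular 7-sided prism (a cylinder approximated with 7 flat sides), circumscribed radius ≈ 9 mm, height ≈ 12 mm (dimensions read to the nearest mm from the axis ticks). For the STL, each face is triangulated and given an outward normal.

solid part
  facet normal 0.0000 0.0000 -1.0000
    outer loop
      vertex 7.00 17.77 0.00
      vertex 14.61 16.04 0.00
      vertex 18.00 9.00 0.00
    endloop
  endfacet
  facet normal 0.0000 0.0000 -1.0000
    outer loop
      vertex 0.89 12.90 0.00
      vertex 7.00 17.77 0.00
      vertex 18.00 9.00 0.00
    endloop
  endfacet
  facet normal 0.0000 0.0000 -1.0000
    outer loop
      vertex 0.89 5.10 0.00
      vertex 0.89 12.90 0.00
      vertex 18.00 9.00 0.00
    endloop
  endfacet
  facet normal 0.0000 0.0000 -1.0000
    outer loop
      vertex 7.00 0.23 0.00
      vertex 0.89 5.10 0.00
      vertex 18.00 9.00 0.00
    endloop
  endfacet
  facet normal 0.0000 0.0000 -1.0000
    outer loop
      vertex 14.61 1.96 0.00
      vertex 7.00 0.23 0.00
      vertex 18.00 9.00 0.00
    endloop
  endfacet
  facet normal 0.0000 0.0000 1.0000
    outer loop
      vertex 18.00 9.00 12.00
      vertex 14.61 16.04 12.00
      vertex 7.00 17.77 12.00
    endloop
  endfacet
  facet normal 0.0000 0.0000 1.0000
    outer loop
      vertex 18.00 9.00 12.00
      vertex 7.00 17.77 12.00
      vertex 0.89 12.90 12.00
    endloop
  endfacet
  facet normal 0.0000 0.0000 1.0000
    outer loop
      vertex 18.00 9.00 12.00
      vertex 0.89 12.90 12.00
      vertex 0.89 5.10 12.00
    endloop
  endfacet
  facet normal 0.0000 0.0000 1.0000
    outer loop
      vertex 18.00 9.00 12.00
      vertex 0.89 5.10 12.00
      vertex 7.00 0.23 12.00
    endloop
  endfacet
  facet normal 0.0000 0.0000 1.0000
    outer loop
      vertex 18.00 9.00 12.00
      vertex 7.00 0.23 12.00
      vertex 14.61 1.96 12.00
    endloop
  endfacet
  facet normal 0.9010 0.4339 0.0000
    outer loop
      vertex 18.00 9.00 0.00
      vertex 14.61 16.04 0.00
      vertex 14.61 16.04 12.00
    endloop
  endfacet
  facet normal 0.9010 0.4339 0.0000
    outer loop
      vertex 18.00 9.00 0.00
      vertex 14.61 16.04 12.00
      vertex 18.00 9.00 12.00
    endloop
  endfacet
  facet normal 0.2217 0.9751 0.0000
    outer loop
      vertex 14.61 16.04 0.00
      vertex 7.00 17.77 0.00
      vertex 7.00 17.77 12.00
    endloop
  endfacet
  facet normal 0.2217 0.9751 0.0000
    outer loop
      vertex 14.61 16.04 0.00
      vertex 7.00 17.77 12.00
      vertex 14.61 16.04 12.00
    endloop
  endfacet
  facet normal -0.6233 0.7820 0.0000
    outer loop
      vertex 7.00 17.77 0.00
      vertex 0.89 12.90 0.00
      vertex 0.89 12.90 12.00
    endloop
  endfacet
  facet normal -0.6233 0.7820 0.0000
    outer loop
      vertex 7.00 17.77 0.00
      vertex 0.89 12.90 12.00
      vertex 7.00 17.77 12.00
    endloop
  endfacet
  facet normal -1.0000 0.0000 0.0000
    outer loop
      vertex 0.89 12.90 0.00
      vertex 0.89 5.10 0.00
      vertex 0.89 5.10 12.00
    endloop
  endfacet
  facet normal -1.0000 0.0000 0.0000
    outer loop
      vertex 0.89 12.90 0.00
      vertex 0.89 5.10 12.00
      vertex 0.89 12.90 12.00
    endloop
  endfacet
  facet normal -0.6233 -0.7820 0.0000
    outer loop
      vertex 0.89 5.10 0.00
      vertex 7.00 0.23 0.00
      vertex 7.00 0.23 12.00
    endloop
  endfacet
  facet normal -0.6233 -0.7820 0.0000
    outer loop
      vertex 0.89 5.10 0.00
      vertex 7.00 0.23 12.00
      vertex 0.89 5.10 12.00
    endloop
  endfacet
  facet normal 0.2217 -0.9751 0.0000
    outer loop
      vertex 7.00 0.23 0.00
      vertex 14.61 1.96 0.00
      vertex 14.61 1.96 12.00
    endloop
  endfacet
  facet normal 0.2217 -0.9751 0.0000
    outer loop
      vertex 7.00 0.23 0.00
      vertex 14.61 1.96 12.00
      vertex 7.00 0.23 12.00
    endloop
  endfacet
  facet normal 0.9010 -0.4339 0.0000
    outer loop
      vertex 14.61 1.96 0.00
      vertex 18.00 9.00 0.00
      vertex 18.00 9.00 12.00
    endloop
  endfacet
  facet normal 0.9010 -0.4339 0.0000
    outer loop
      vertex 14.61 1.96 0.00
      vertex 18.00 9.00 12.00
      vertex 14.61 1.96 12.00
    endloop
  endfacet
endsolid part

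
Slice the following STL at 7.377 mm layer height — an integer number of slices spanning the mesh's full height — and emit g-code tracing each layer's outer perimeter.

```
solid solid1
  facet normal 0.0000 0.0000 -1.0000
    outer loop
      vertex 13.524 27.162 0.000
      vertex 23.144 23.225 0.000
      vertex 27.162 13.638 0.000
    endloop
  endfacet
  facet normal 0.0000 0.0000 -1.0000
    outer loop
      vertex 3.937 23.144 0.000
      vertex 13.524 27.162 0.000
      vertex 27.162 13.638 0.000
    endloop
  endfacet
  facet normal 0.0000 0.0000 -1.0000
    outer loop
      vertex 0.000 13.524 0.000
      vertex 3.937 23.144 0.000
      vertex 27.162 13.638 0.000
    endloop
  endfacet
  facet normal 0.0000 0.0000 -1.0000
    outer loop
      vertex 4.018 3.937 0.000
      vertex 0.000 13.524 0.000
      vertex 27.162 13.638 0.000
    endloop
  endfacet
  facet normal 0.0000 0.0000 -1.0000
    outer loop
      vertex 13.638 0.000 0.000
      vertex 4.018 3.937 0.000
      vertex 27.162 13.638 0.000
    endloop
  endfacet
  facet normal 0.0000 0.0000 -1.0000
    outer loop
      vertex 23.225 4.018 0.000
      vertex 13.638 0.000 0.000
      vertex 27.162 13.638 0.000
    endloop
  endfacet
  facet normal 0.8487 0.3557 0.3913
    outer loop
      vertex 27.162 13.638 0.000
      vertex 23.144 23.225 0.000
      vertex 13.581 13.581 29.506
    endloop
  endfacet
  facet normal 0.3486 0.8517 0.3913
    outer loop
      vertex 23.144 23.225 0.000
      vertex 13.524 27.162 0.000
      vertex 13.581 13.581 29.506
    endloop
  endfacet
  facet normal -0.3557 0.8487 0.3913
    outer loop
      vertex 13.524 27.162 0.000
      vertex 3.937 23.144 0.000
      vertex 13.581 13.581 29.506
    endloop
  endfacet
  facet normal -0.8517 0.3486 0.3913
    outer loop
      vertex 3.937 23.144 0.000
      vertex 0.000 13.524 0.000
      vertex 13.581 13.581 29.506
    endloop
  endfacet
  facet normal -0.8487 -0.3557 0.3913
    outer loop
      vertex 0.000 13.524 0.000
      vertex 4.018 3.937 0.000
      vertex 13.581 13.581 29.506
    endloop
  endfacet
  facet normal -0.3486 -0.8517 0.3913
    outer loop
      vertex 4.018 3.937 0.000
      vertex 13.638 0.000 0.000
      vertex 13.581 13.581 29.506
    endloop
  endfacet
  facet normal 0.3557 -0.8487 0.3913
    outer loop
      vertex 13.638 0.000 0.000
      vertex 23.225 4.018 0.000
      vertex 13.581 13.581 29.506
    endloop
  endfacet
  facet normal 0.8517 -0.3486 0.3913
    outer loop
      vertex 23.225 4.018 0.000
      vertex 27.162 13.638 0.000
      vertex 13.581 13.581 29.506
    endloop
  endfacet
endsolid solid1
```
; perimeter-only toolpath
G21 ; units = mm
G90 ; absolute positioning
G28 ; home
; layer 1
G0 Z7.377
G0 X23.767 Y13.624
G1 X20.753 Y20.814
G1 X13.538 Y23.767
G1 X6.348 Y20.753
G1 X3.395 Y13.538
G1 X6.409 Y6.348
G1 X13.624 Y3.395
G1 X20.814 Y6.409
G1 X23.767 Y13.624
; layer 2
G0 Z14.753
G0 X20.371 Y13.610
G1 X18.362 Y18.403
G1 X13.552 Y20.371
G1 X8.759 Y18.362
G1 X6.790 Y13.552
G1 X8.800 Y8.759
G1 X13.610 Y6.790
G1 X18.403 Y8.800
G1 X20.371 Y13.610
; layer 3
G0 Z22.130
G0 X16.976 Y13.595
G1 X15.972 Y15.992
G1 X13.567 Y16.976
G1 X11.170 Y15.972
G1 X10.186 Y13.567
G1 X11.190 Y11.170
G1 X13.595 Y10.186
G1 X15.992 Y11.190
G1 X16.976 Y13.595
M2 ; end

The solid is a regular 8-sided pyramid, base circumscribed radius ≈ 13.6 mm, apex at z ≈ 29.5 mm. Slicing at Δz = 7.377 mm — 4 equal slices spanning the solid's height, so layer i sits at z = i·h/4 — gives 3 non-empty perimeters. Each is a 8-segment closed polygon; G0 lifts to the layer z and rapids to the start vertex, then G1 traces the edges. The cross-section shrinks linearly with z (the slice at the apex is degenerate and omitted).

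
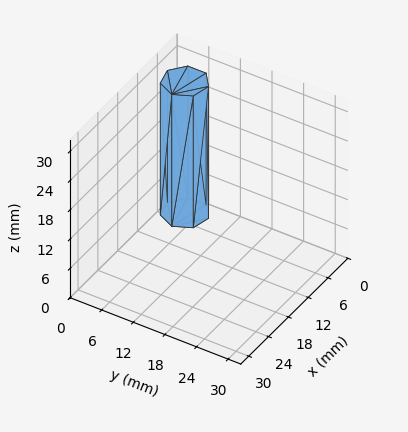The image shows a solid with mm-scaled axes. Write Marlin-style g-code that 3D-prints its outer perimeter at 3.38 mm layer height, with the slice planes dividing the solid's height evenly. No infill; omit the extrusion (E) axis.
Reading the render: the shape is a regular 7-sided prism (a cylinder approximated with 7 flat sides), circumscribed radius ≈ 4 mm, height ≈ 27 mm (dimensions read to the nearest mm from the axis ticks). For the g-code, the solid's height is divided into equal slices at the stated Δz and each level perimeter traced with G1 moves after a G0 lift.

; perimeter-only toolpath
G21 ; units = mm
G90 ; absolute positioning
G28 ; home
; layer 1
G0 Z3.38
G0 X8.00 Y4.00
G1 X6.49 Y7.13
G1 X3.11 Y7.90
G1 X0.40 Y5.74
G1 X0.40 Y2.26
G1 X3.11 Y0.10
G1 X6.49 Y0.87
G1 X8.00 Y4.00
; layer 2
G0 Z6.75
G0 X8.00 Y4.00
G1 X6.49 Y7.13
G1 X3.11 Y7.90
G1 X0.40 Y5.74
G1 X0.40 Y2.26
G1 X3.11 Y0.10
G1 X6.49 Y0.87
G1 X8.00 Y4.00
; layer 3
G0 Z10.12
G0 X8.00 Y4.00
G1 X6.49 Y7.13
G1 X3.11 Y7.90
G1 X0.40 Y5.74
G1 X0.40 Y2.26
G1 X3.11 Y0.10
G1 X6.49 Y0.87
G1 X8.00 Y4.00
; layer 4
G0 Z13.50
G0 X8.00 Y4.00
G1 X6.49 Y7.13
G1 X3.11 Y7.90
G1 X0.40 Y5.74
G1 X0.40 Y2.26
G1 X3.11 Y0.10
G1 X6.49 Y0.87
G1 X8.00 Y4.00
; layer 5
G0 Z16.88
G0 X8.00 Y4.00
G1 X6.49 Y7.13
G1 X3.11 Y7.90
G1 X0.40 Y5.74
G1 X0.40 Y2.26
G1 X3.11 Y0.10
G1 X6.49 Y0.87
G1 X8.00 Y4.00
; layer 6
G0 Z20.25
G0 X8.00 Y4.00
G1 X6.49 Y7.13
G1 X3.11 Y7.90
G1 X0.40 Y5.74
G1 X0.40 Y2.26
G1 X3.11 Y0.10
G1 X6.49 Y0.87
G1 X8.00 Y4.00
; layer 7
G0 Z23.62
G0 X8.00 Y4.00
G1 X6.49 Y7.13
G1 X3.11 Y7.90
G1 X0.40 Y5.74
G1 X0.40 Y2.26
G1 X3.11 Y0.10
G1 X6.49 Y0.87
G1 X8.00 Y4.00
; layer 8
G0 Z27.00
G0 X8.00 Y4.00
G1 X6.49 Y7.13
G1 X3.11 Y7.90
G1 X0.40 Y5.74
G1 X0.40 Y2.26
G1 X3.11 Y0.10
G1 X6.49 Y0.87
G1 X8.00 Y4.00
M2 ; end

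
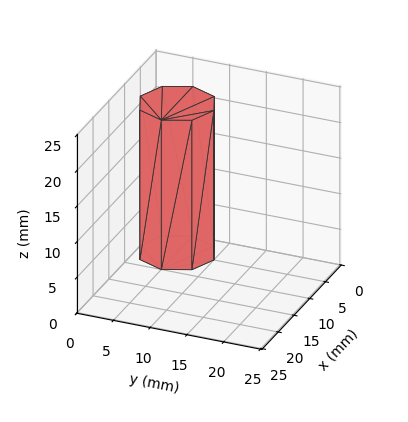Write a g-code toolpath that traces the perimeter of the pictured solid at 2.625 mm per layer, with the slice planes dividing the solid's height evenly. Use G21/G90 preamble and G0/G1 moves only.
Reading the render: the shape is a regular 8-sided prism (a cylinder approximated with 8 flat sides), circumscribed radius ≈ 5 mm, height ≈ 21 mm (dimensions read to the nearest mm from the axis ticks). For the g-code, the solid's height is divided into equal slices at the stated Δz and each level perimeter traced with G1 moves after a G0 lift.

; perimeter-only toolpath
G21 ; units = mm
G90 ; absolute positioning
G28 ; home
; layer 1
G0 Z2.625
G0 X10.000 Y5.000
G1 X8.536 Y8.536
G1 X5.000 Y10.000
G1 X1.464 Y8.536
G1 X0.000 Y5.000
G1 X1.464 Y1.464
G1 X5.000 Y0.000
G1 X8.536 Y1.464
G1 X10.000 Y5.000
; layer 2
G0 Z5.250
G0 X10.000 Y5.000
G1 X8.536 Y8.536
G1 X5.000 Y10.000
G1 X1.464 Y8.536
G1 X0.000 Y5.000
G1 X1.464 Y1.464
G1 X5.000 Y0.000
G1 X8.536 Y1.464
G1 X10.000 Y5.000
; layer 3
G0 Z7.875
G0 X10.000 Y5.000
G1 X8.536 Y8.536
G1 X5.000 Y10.000
G1 X1.464 Y8.536
G1 X0.000 Y5.000
G1 X1.464 Y1.464
G1 X5.000 Y0.000
G1 X8.536 Y1.464
G1 X10.000 Y5.000
; layer 4
G0 Z10.500
G0 X10.000 Y5.000
G1 X8.536 Y8.536
G1 X5.000 Y10.000
G1 X1.464 Y8.536
G1 X0.000 Y5.000
G1 X1.464 Y1.464
G1 X5.000 Y0.000
G1 X8.536 Y1.464
G1 X10.000 Y5.000
; layer 5
G0 Z13.125
G0 X10.000 Y5.000
G1 X8.536 Y8.536
G1 X5.000 Y10.000
G1 X1.464 Y8.536
G1 X0.000 Y5.000
G1 X1.464 Y1.464
G1 X5.000 Y0.000
G1 X8.536 Y1.464
G1 X10.000 Y5.000
; layer 6
G0 Z15.750
G0 X10.000 Y5.000
G1 X8.536 Y8.536
G1 X5.000 Y10.000
G1 X1.464 Y8.536
G1 X0.000 Y5.000
G1 X1.464 Y1.464
G1 X5.000 Y0.000
G1 X8.536 Y1.464
G1 X10.000 Y5.000
; layer 7
G0 Z18.375
G0 X10.000 Y5.000
G1 X8.536 Y8.536
G1 X5.000 Y10.000
G1 X1.464 Y8.536
G1 X0.000 Y5.000
G1 X1.464 Y1.464
G1 X5.000 Y0.000
G1 X8.536 Y1.464
G1 X10.000 Y5.000
; layer 8
G0 Z21.000
G0 X10.000 Y5.000
G1 X8.536 Y8.536
G1 X5.000 Y10.000
G1 X1.464 Y8.536
G1 X0.000 Y5.000
G1 X1.464 Y1.464
G1 X5.000 Y0.000
G1 X8.536 Y1.464
G1 X10.000 Y5.000
M2 ; end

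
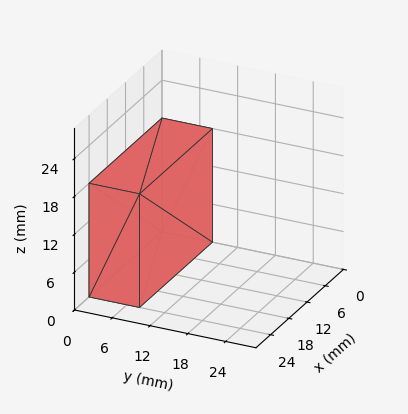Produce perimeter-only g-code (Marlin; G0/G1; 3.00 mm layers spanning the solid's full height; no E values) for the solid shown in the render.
Reading the render: the shape is a rectangular box, roughly 24 × 8 mm footprint and 18 mm tall (dimensions read to the nearest mm from the axis ticks). For the g-code, the solid's height is divided into equal slices at the stated Δz and each level perimeter traced with G1 moves after a G0 lift.

; perimeter-only toolpath
G21 ; units = mm
G90 ; absolute positioning
G28 ; home
; layer 1
G0 Z3.00
G0 X0.00 Y0.00
G1 X24.00 Y0.00
G1 X24.00 Y8.00
G1 X0.00 Y8.00
G1 X0.00 Y0.00
; layer 2
G0 Z6.00
G0 X0.00 Y0.00
G1 X24.00 Y0.00
G1 X24.00 Y8.00
G1 X0.00 Y8.00
G1 X0.00 Y0.00
; layer 3
G0 Z9.00
G0 X0.00 Y0.00
G1 X24.00 Y0.00
G1 X24.00 Y8.00
G1 X0.00 Y8.00
G1 X0.00 Y0.00
; layer 4
G0 Z12.00
G0 X0.00 Y0.00
G1 X24.00 Y0.00
G1 X24.00 Y8.00
G1 X0.00 Y8.00
G1 X0.00 Y0.00
; layer 5
G0 Z15.00
G0 X0.00 Y0.00
G1 X24.00 Y0.00
G1 X24.00 Y8.00
G1 X0.00 Y8.00
G1 X0.00 Y0.00
; layer 6
G0 Z18.00
G0 X0.00 Y0.00
G1 X24.00 Y0.00
G1 X24.00 Y8.00
G1 X0.00 Y8.00
G1 X0.00 Y0.00
M2 ; end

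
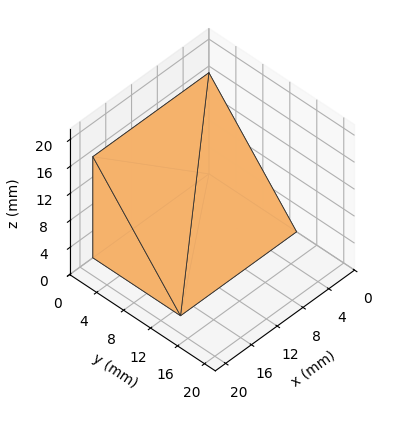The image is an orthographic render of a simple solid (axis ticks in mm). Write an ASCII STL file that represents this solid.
Reading the render: the shape is a wedge (ramp): 18 × 13 mm base, rising to 15 mm along the y=0 edge and sloping linearly to z=0 at y=13 (dimensions read to the nearest mm from the axis ticks). For the STL, each face is triangulated and given an outward normal.

solid part
  facet normal 0.0000 0.0000 -1.0000
    outer loop
      vertex 18.000 13.000 0.000
      vertex 18.000 0.000 0.000
      vertex 0.000 0.000 0.000
    endloop
  endfacet
  facet normal 0.0000 0.0000 -1.0000
    outer loop
      vertex 0.000 13.000 0.000
      vertex 18.000 13.000 0.000
      vertex 0.000 0.000 0.000
    endloop
  endfacet
  facet normal 0.0000 -1.0000 0.0000
    outer loop
      vertex 0.000 0.000 0.000
      vertex 18.000 0.000 0.000
      vertex 18.000 0.000 15.000
    endloop
  endfacet
  facet normal 0.0000 -1.0000 0.0000
    outer loop
      vertex 0.000 0.000 0.000
      vertex 18.000 0.000 15.000
      vertex 0.000 0.000 15.000
    endloop
  endfacet
  facet normal 0.0000 0.7557 0.6549
    outer loop
      vertex 0.000 0.000 15.000
      vertex 18.000 0.000 15.000
      vertex 18.000 13.000 0.000
    endloop
  endfacet
  facet normal 0.0000 0.7557 0.6549
    outer loop
      vertex 0.000 0.000 15.000
      vertex 18.000 13.000 0.000
      vertex 0.000 13.000 0.000
    endloop
  endfacet
  facet normal -1.0000 0.0000 0.0000
    outer loop
      vertex 0.000 0.000 15.000
      vertex 0.000 13.000 0.000
      vertex 0.000 0.000 0.000
    endloop
  endfacet
  facet normal 1.0000 0.0000 0.0000
    outer loop
      vertex 18.000 0.000 0.000
      vertex 18.000 13.000 0.000
      vertex 18.000 0.000 15.000
    endloop
  endfacet
endsolid part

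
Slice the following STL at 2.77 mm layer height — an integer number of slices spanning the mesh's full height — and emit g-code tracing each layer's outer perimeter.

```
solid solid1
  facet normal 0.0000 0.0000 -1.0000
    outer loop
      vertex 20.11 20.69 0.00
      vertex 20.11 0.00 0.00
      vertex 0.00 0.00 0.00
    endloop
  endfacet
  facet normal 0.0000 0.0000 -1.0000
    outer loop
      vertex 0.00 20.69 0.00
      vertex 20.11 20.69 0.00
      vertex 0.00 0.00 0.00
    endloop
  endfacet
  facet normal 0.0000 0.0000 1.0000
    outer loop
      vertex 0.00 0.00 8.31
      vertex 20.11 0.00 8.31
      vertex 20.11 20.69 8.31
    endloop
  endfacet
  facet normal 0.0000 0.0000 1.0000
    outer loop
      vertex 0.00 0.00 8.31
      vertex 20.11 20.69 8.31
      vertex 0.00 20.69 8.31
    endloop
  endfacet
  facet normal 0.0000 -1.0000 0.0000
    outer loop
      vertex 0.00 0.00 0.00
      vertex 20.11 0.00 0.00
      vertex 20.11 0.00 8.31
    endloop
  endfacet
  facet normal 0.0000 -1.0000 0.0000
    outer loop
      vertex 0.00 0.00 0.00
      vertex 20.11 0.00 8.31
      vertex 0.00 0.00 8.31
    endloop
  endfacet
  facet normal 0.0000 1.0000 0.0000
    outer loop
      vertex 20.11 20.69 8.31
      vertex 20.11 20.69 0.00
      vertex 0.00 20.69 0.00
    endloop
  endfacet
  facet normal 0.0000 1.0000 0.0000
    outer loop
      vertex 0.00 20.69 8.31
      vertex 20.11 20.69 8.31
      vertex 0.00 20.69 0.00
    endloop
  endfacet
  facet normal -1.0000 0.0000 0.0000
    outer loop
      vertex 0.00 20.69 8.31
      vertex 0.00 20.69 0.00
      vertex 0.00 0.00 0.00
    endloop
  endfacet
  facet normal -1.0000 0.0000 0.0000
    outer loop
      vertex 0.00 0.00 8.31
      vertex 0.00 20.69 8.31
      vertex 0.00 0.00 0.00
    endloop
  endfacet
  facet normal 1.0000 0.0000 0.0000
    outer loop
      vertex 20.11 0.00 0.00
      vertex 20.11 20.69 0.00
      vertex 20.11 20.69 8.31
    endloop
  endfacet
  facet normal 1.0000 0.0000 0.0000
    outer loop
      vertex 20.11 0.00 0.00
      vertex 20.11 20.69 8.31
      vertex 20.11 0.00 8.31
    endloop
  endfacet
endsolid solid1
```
; perimeter-only toolpath
G21 ; units = mm
G90 ; absolute positioning
G28 ; home
; layer 1
G0 Z2.77
G0 X0.00 Y0.00
G1 X20.11 Y0.00
G1 X20.11 Y20.69
G1 X0.00 Y20.69
G1 X0.00 Y0.00
; layer 2
G0 Z5.54
G0 X0.00 Y0.00
G1 X20.11 Y0.00
G1 X20.11 Y20.69
G1 X0.00 Y20.69
G1 X0.00 Y0.00
; layer 3
G0 Z8.31
G0 X0.00 Y0.00
G1 X20.11 Y0.00
G1 X20.11 Y20.69
G1 X0.00 Y20.69
G1 X0.00 Y0.00
M2 ; end

The solid is a rectangular box, roughly 20.1 × 20.7 mm footprint and 8.31 mm tall. Slicing at Δz = 2.77 mm — 3 equal slices spanning the solid's height, so layer i sits at z = i·h/3 — gives 3 non-empty perimeters. Each is a 4-segment closed polygon; G0 lifts to the layer z and rapids to the start vertex, then G1 traces the edges.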